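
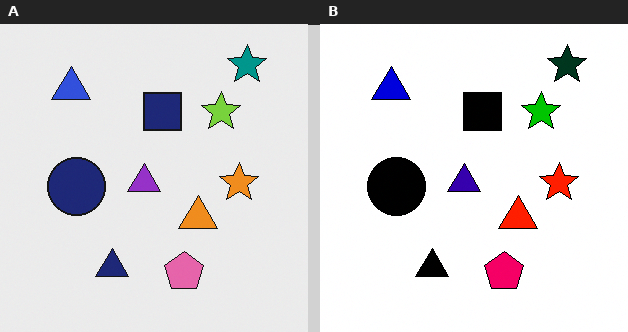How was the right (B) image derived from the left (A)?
Given much higher contrast.

Tones are pushed away from mid-grey across the whole image — a global contrast change.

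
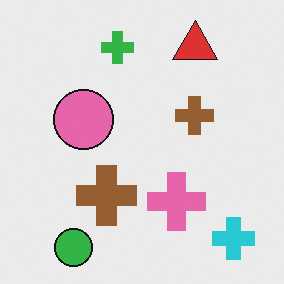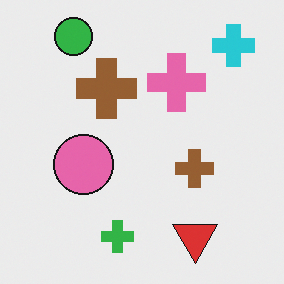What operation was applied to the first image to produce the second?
Flipped vertically (top ↔ bottom).

The green circle is in the bottom-left of the first image and the top-left of the second — shapes on opposite sides of the horizontal midline have swapped in a mirror flip.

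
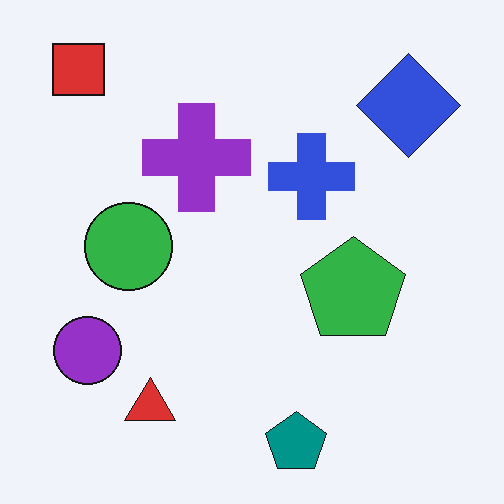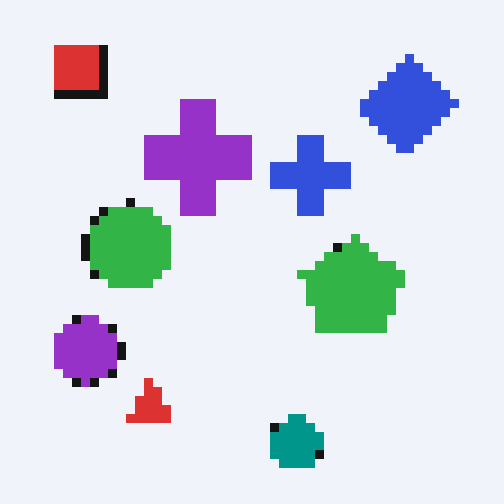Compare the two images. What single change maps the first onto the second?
The transformation is: coarsely pixelated.

Shapes are reduced to large square blocks; fine edges and outlines are lost — a downscale-then-upscale (mosaic) effect.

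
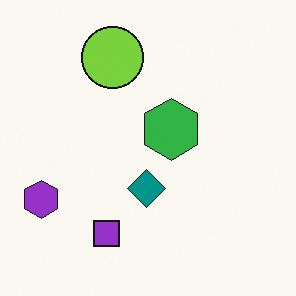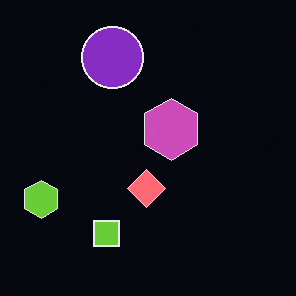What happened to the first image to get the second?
The image was color-inverted (negative).

The light background has become dark and every shape's color is its complement — a photographic negative.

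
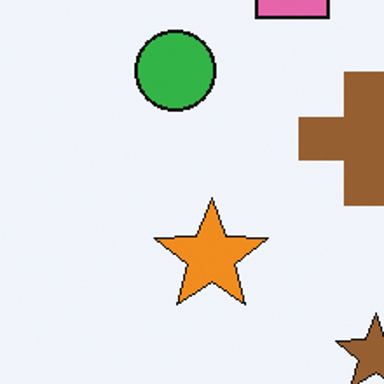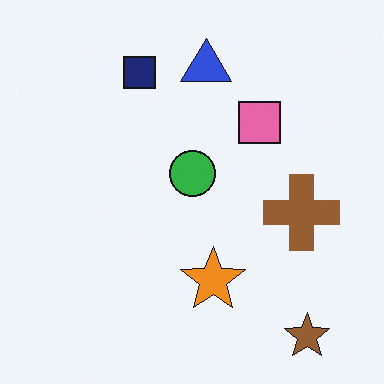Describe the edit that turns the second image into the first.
The transformation is: cropped tightly and scaled back up.

The visible shapes are larger and the field of view is narrower; shapes near the original edges may be partly or wholly outside the frame — a crop-and-rescale.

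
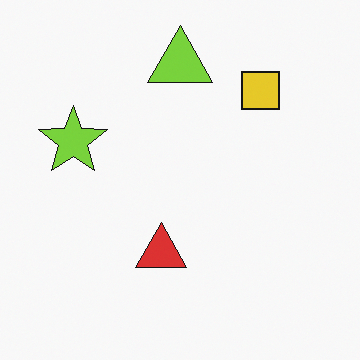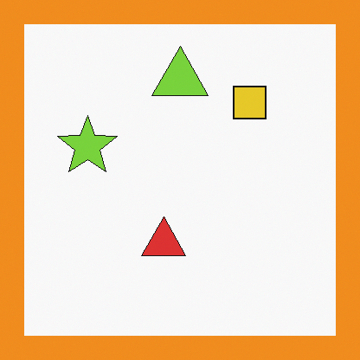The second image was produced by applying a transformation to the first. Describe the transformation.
The image was framed with a orange border.

A solid orange frame runs around the edge of the second image, with the content slightly shrunk inside it.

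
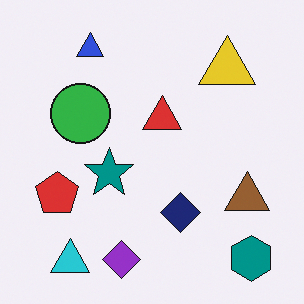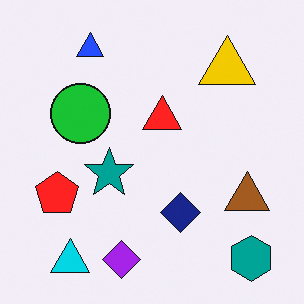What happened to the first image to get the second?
The image was slightly oversaturated.

All colors are more vivid — a global saturation change.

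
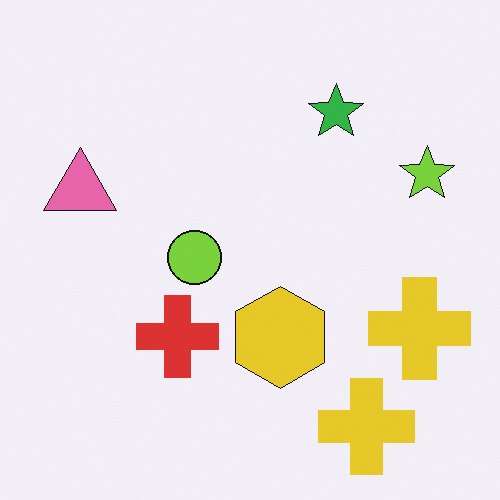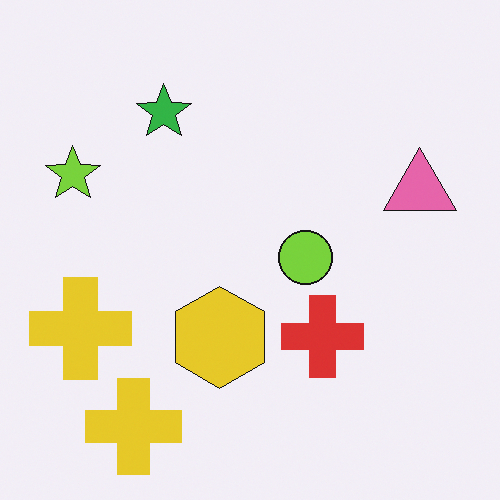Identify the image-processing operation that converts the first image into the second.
The second image is the first flipped horizontally (left ↔ right).

The lime star is in the right of the first image and the left of the second — shapes on opposite sides of the vertical midline have swapped in a mirror flip.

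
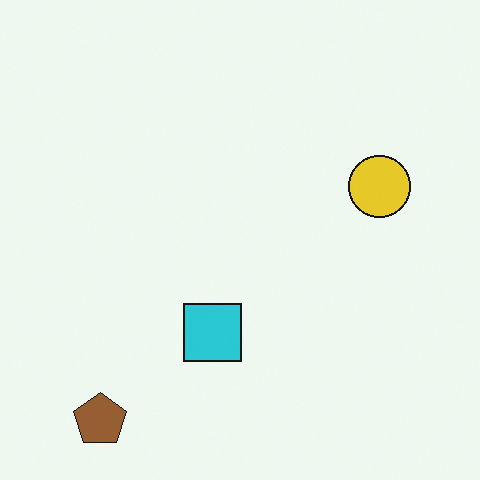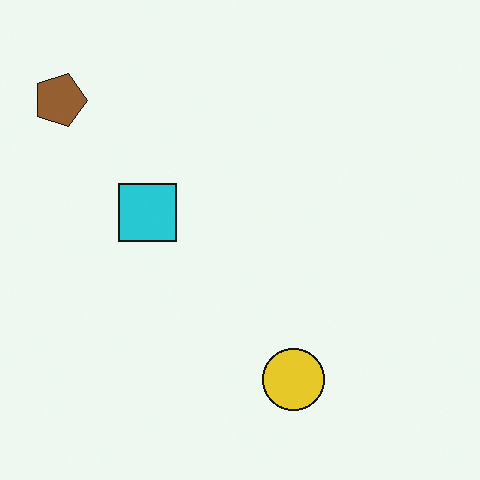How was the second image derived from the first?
The image was rotated 90° clockwise.

The brown pentagon sits in the bottom-left of the first image and the top-left of the second — consistent with a whole-image 90° clockwise rotation.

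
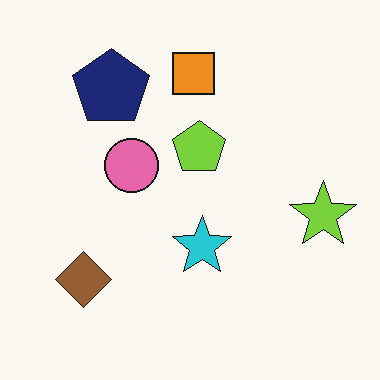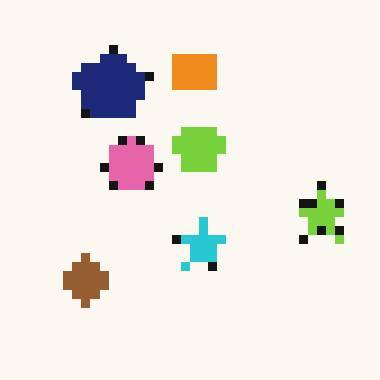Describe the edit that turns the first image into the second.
Heavily pixelated into large blocks.

Shapes are reduced to large square blocks; fine edges and outlines are lost — a downscale-then-upscale (mosaic) effect.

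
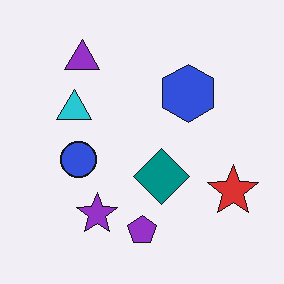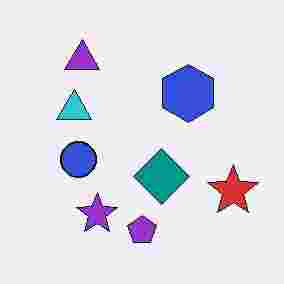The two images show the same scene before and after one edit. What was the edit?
This is the original image heavily JPEG-compressed with obvious blocking artifacts.

Blocky 8×8 compression artifacts appear around shape edges and the flat background shows ringing — characteristic JPEG degradation.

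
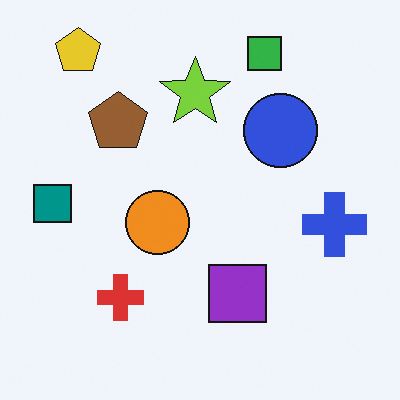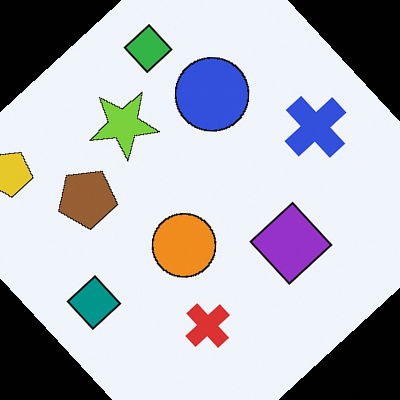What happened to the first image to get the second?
The image was rotated counter-clockwise by a large amount — several tens of degrees.

Every shape is tilted by the same angle and the image corners show triangular fill wedges — a whole-image rotation by a non-right angle.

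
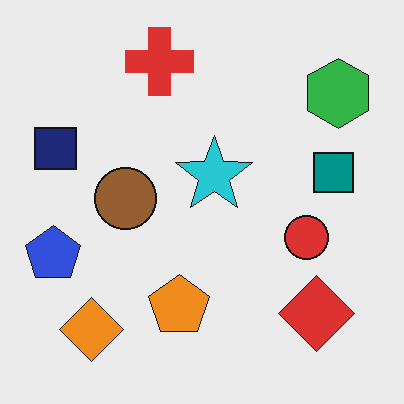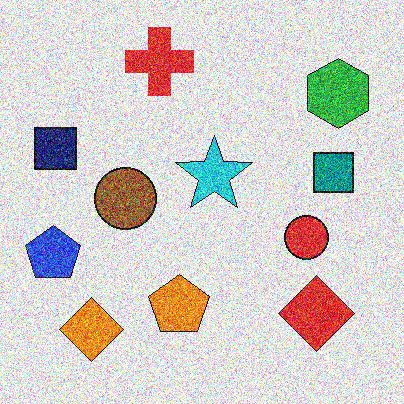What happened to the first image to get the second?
It was degraded with strong gaussian noise.

Random speckle covers the whole image, including the flat background.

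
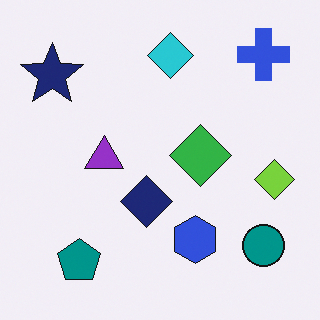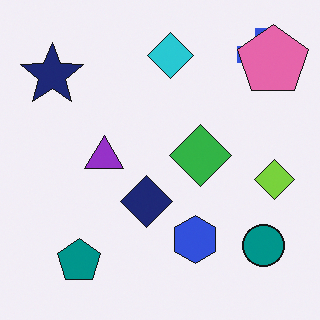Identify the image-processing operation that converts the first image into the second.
The transformation is: overlaid with an additional pink pentagon.

A pink pentagon appears in the second image that is absent from the first.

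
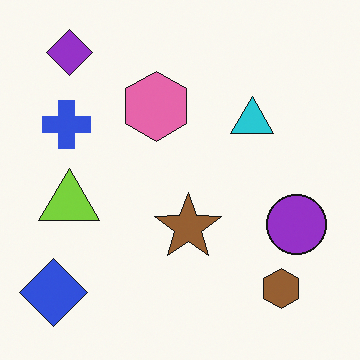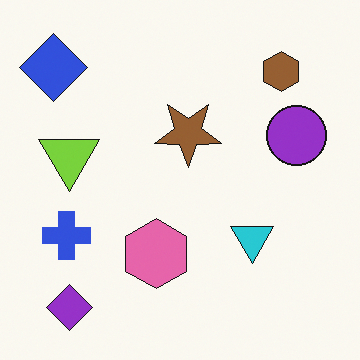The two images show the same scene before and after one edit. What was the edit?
The transformation is: flipped vertically (top ↔ bottom).

The purple diamond is in the top-left of the first image and the bottom-left of the second — shapes on opposite sides of the horizontal midline have swapped in a mirror flip.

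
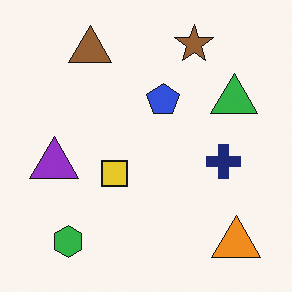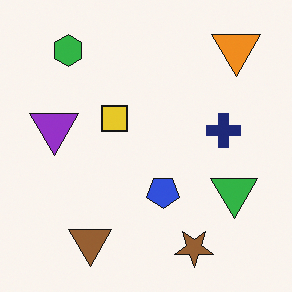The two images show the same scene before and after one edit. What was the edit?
It was flipped vertically (top ↔ bottom).

The brown star is in the top of the first image and the bottom of the second — shapes on opposite sides of the horizontal midline have swapped in a mirror flip.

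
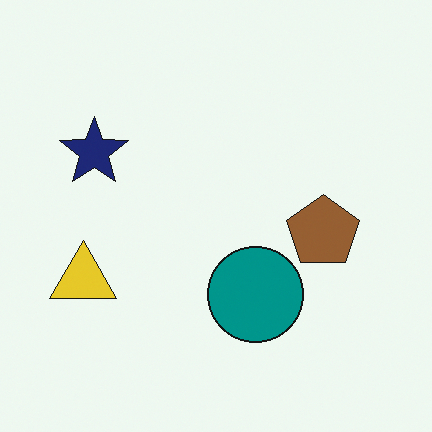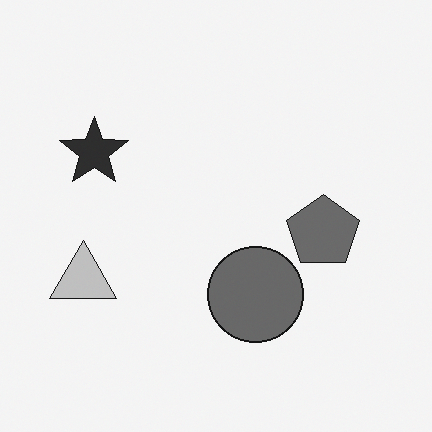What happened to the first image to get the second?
The transformation is: converted to grayscale.

All color is removed — every shape is now a shade of grey.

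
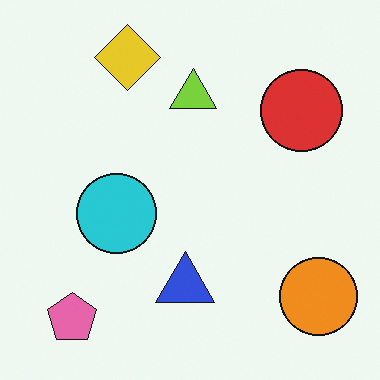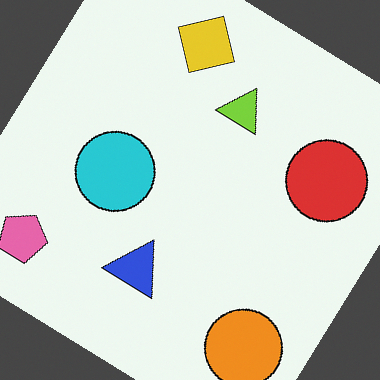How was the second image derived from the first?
This is the original image rotated clockwise by a large amount — several tens of degrees.

Every shape is tilted by the same angle and the image corners show triangular fill wedges — a whole-image rotation by a non-right angle.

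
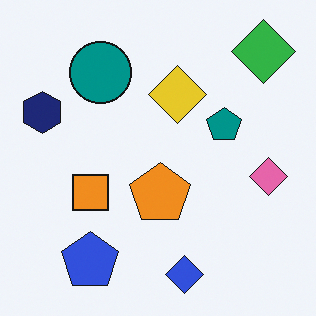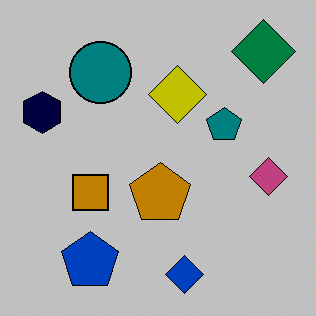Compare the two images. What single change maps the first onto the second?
The transformation is: aggressively posterized.

Each flat color has snapped to a coarser quantized level — most visibly, the near-white background has dropped to a flat grey.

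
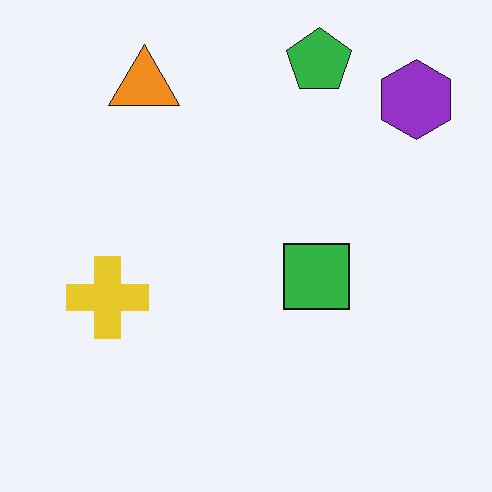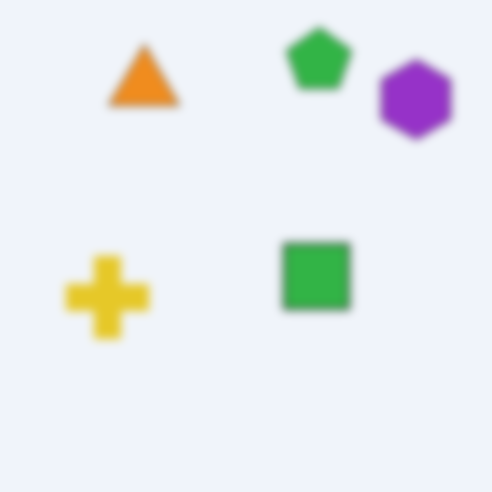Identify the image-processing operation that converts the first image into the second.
This is the original image moderately blurred.

Shape edges and outlines are uniformly softened across the whole image.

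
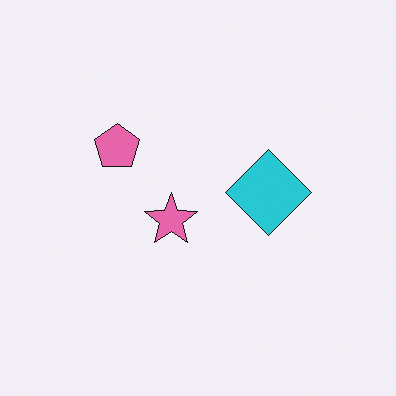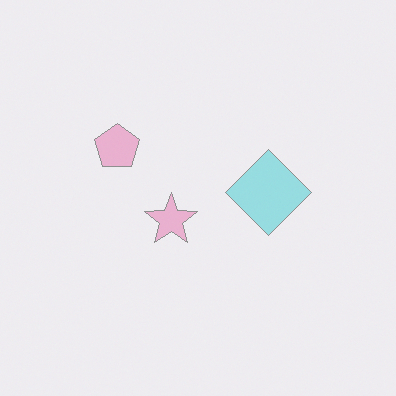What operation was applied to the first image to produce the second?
Washed out (contrast reduced).

Tones are pushed toward mid-grey across the whole image — a global contrast change.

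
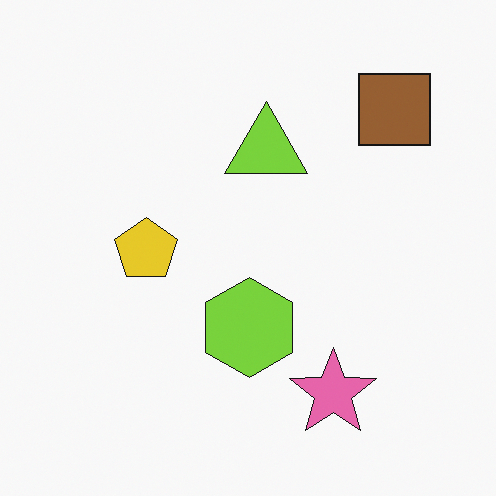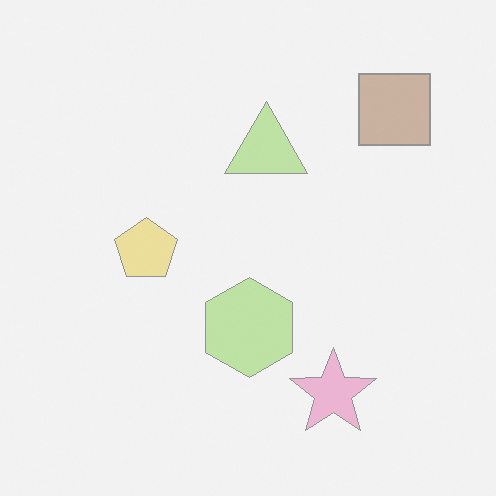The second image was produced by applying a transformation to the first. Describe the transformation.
The second image is the first washed out (contrast reduced).

Tones are pushed toward mid-grey across the whole image — a global contrast change.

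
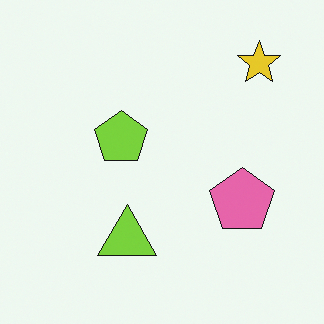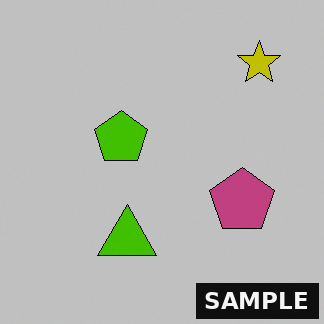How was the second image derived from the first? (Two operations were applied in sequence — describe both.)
The second image is the first heavily posterized to just a handful of flat colors, then watermarked with the text "SAMPLE" in the lower-right corner.

Each flat color has snapped to a coarser quantized level — most visibly, the near-white background has dropped to a flat grey. A dark label reading "SAMPLE" appears in the lower-right corner.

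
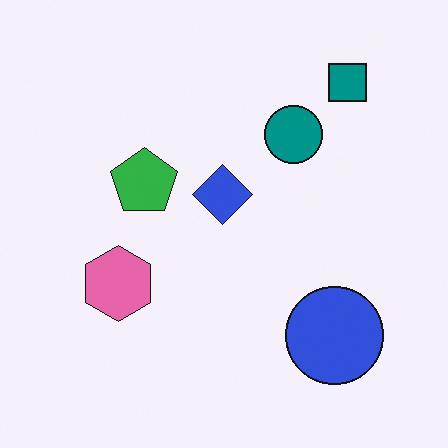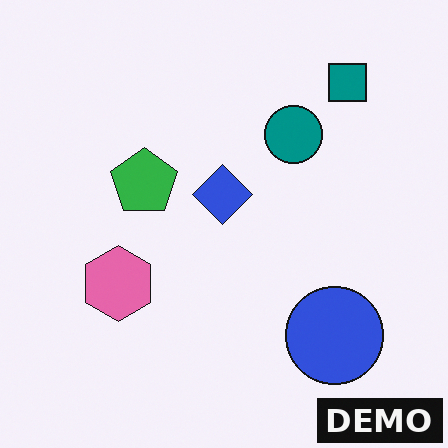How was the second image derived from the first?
This is the original image watermarked with the text "DEMO" in the lower-right corner.

A dark label reading "DEMO" appears in the lower-right corner.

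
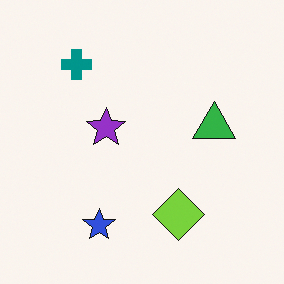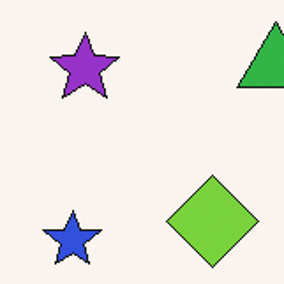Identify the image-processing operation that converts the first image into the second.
It was cropped tightly and scaled back up.

The visible shapes are larger and the field of view is narrower; shapes near the original edges may be partly or wholly outside the frame — a crop-and-rescale.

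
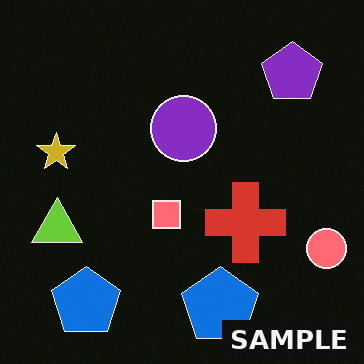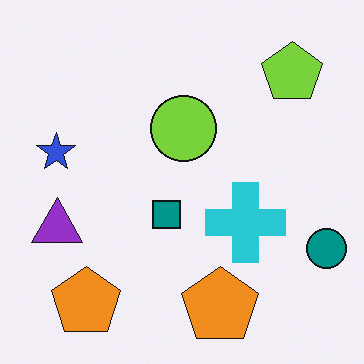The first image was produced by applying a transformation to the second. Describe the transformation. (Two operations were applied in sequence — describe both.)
The image was color-inverted (negative), then watermarked with the text "SAMPLE" in the lower-right corner.

The light background has become dark and every shape's color is its complement — a photographic negative. A dark label reading "SAMPLE" appears in the lower-right corner.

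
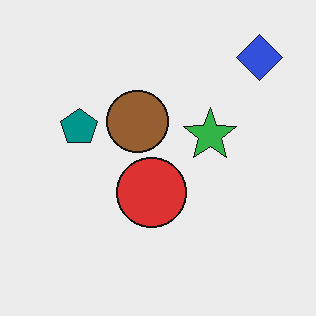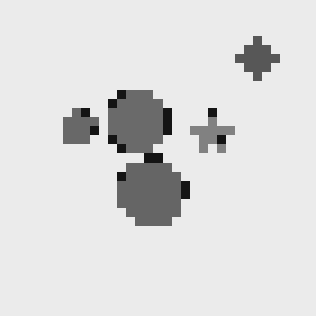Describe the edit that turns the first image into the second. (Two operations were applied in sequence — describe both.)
It was converted to grayscale, then heavily pixelated into large blocks.

All color is removed — every shape is now a shade of grey. Shapes are reduced to large square blocks; fine edges and outlines are lost — a downscale-then-upscale (mosaic) effect.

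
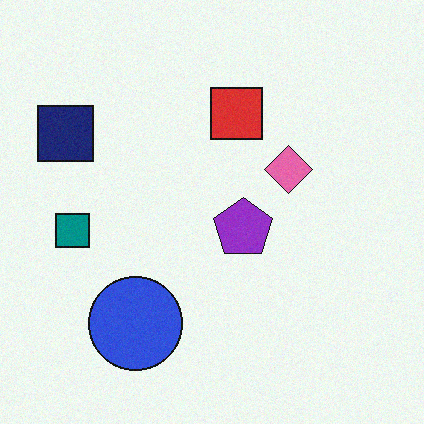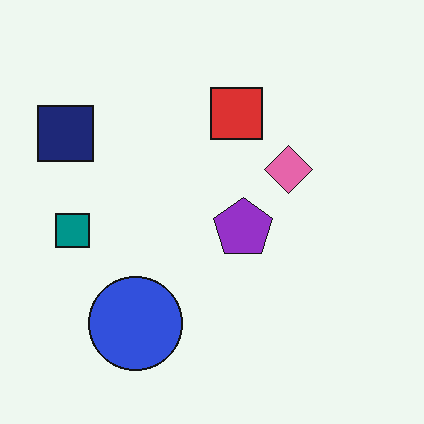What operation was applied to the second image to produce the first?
The transformation is: degraded with light additive noise.

Random speckle covers the whole image, including the flat background.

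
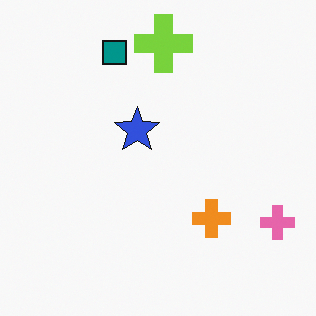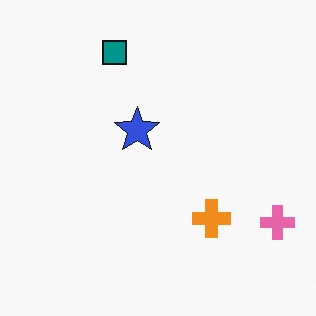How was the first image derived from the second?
The transformation is: overlaid with an additional lime cross.

A lime cross appears in the first image that is absent from the second.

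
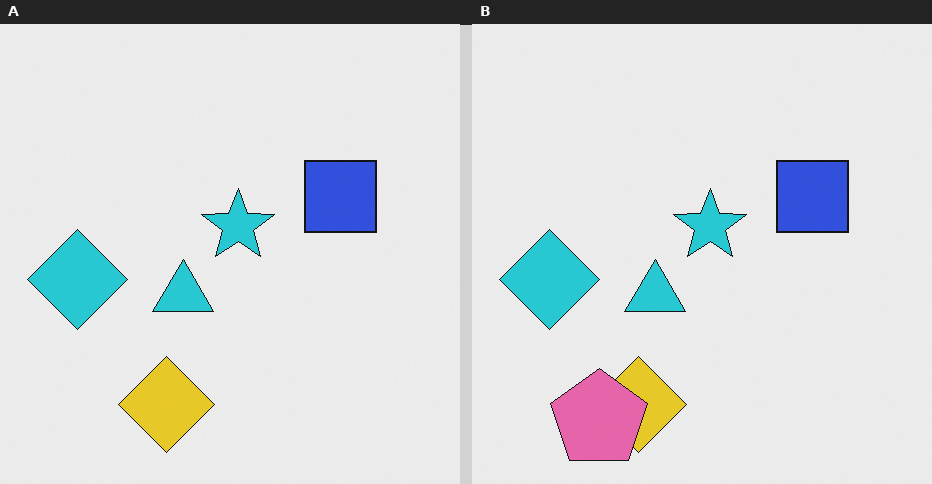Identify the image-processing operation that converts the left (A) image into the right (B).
It was overlaid with an additional pink pentagon.

A pink pentagon appears in the right (B) image that is absent from the left (A).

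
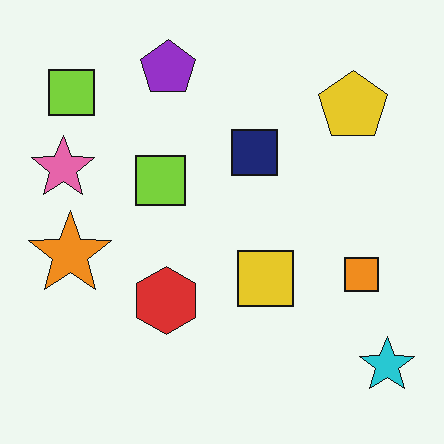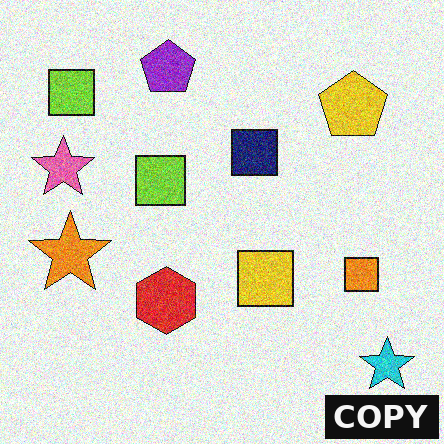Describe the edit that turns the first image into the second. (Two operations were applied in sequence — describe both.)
The transformation is: degraded with moderate additive noise, then watermarked with the text "COPY" in the lower-right corner.

Random speckle covers the whole image, including the flat background. A dark label reading "COPY" appears in the lower-right corner.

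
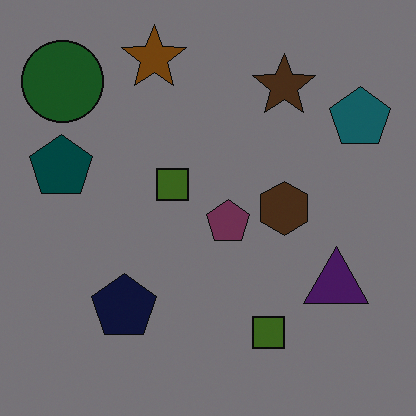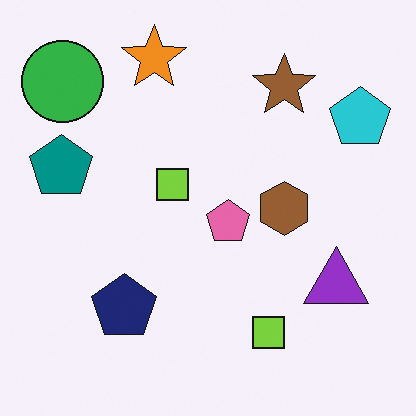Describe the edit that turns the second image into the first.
The transformation is: substantially darkened.

Every pixel — background and shapes alike — is uniformly darkened.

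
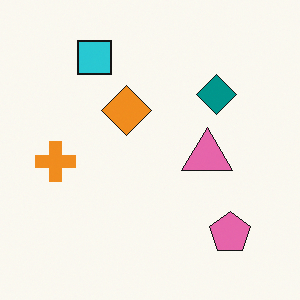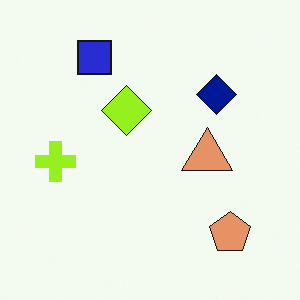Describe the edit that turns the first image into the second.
It was hue-shifted by a small amount.

Every shape's color has rotated by the same amount around the hue wheel — a uniform hue shift.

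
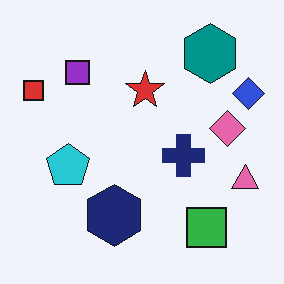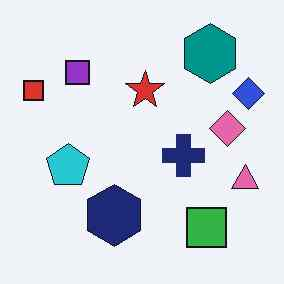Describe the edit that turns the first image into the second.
Given moderate JPEG compression.

Blocky 8×8 compression artifacts appear around shape edges and the flat background shows ringing — characteristic JPEG degradation.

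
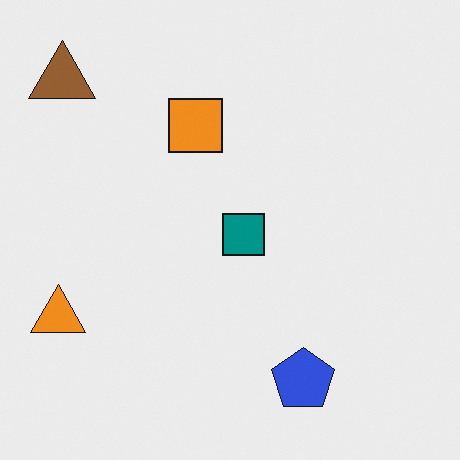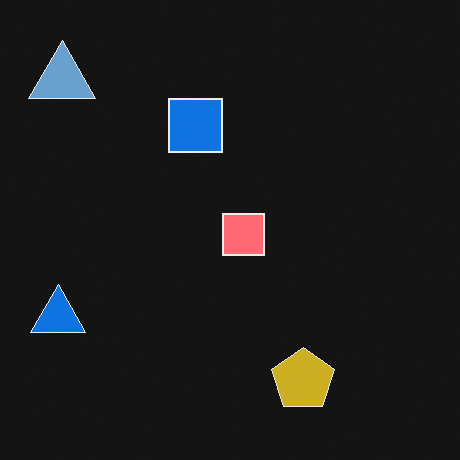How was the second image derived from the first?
This is the original image color-inverted (negative).

The light background has become dark and every shape's color is its complement — a photographic negative.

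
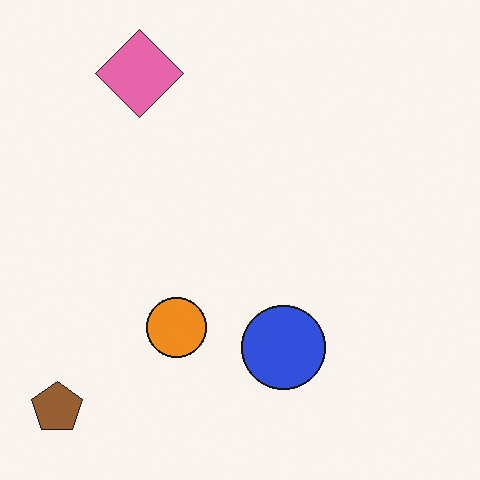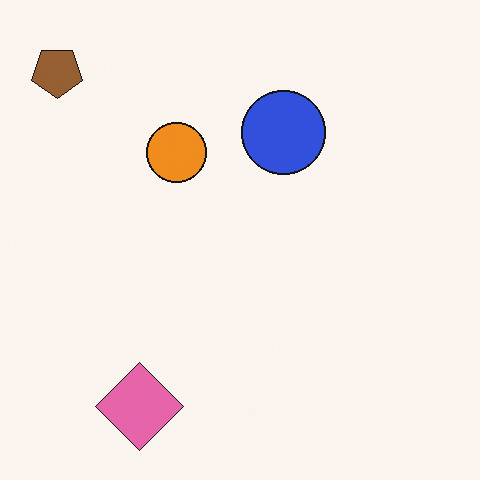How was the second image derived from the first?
The second image is the first flipped vertically (top ↔ bottom).

The brown pentagon is in the bottom-left of the first image and the top-left of the second — shapes on opposite sides of the horizontal midline have swapped in a mirror flip.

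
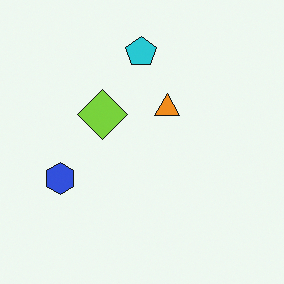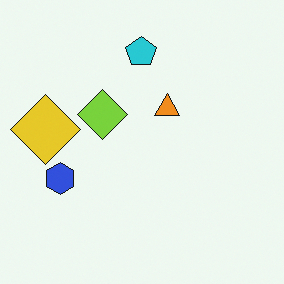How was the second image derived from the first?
The image was overlaid with an additional yellow diamond.

A yellow diamond appears in the second image that is absent from the first.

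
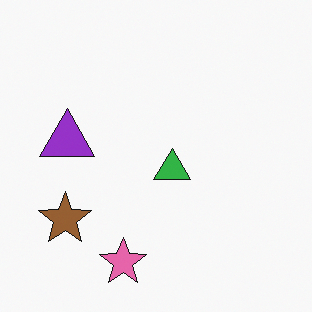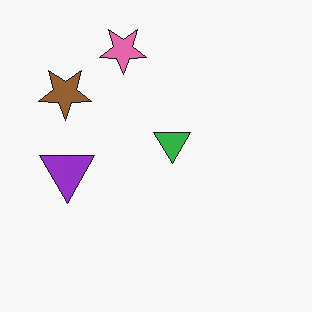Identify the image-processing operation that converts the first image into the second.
The transformation is: flipped vertically (top ↔ bottom).

The pink star is in the bottom of the first image and the top of the second — shapes on opposite sides of the horizontal midline have swapped in a mirror flip.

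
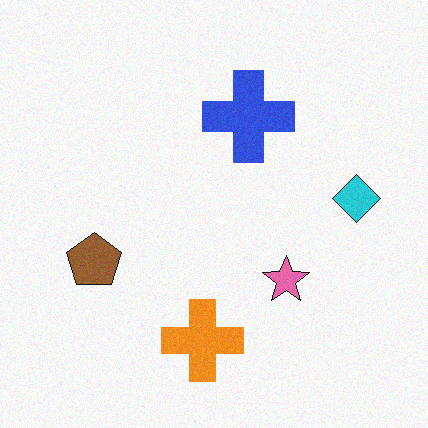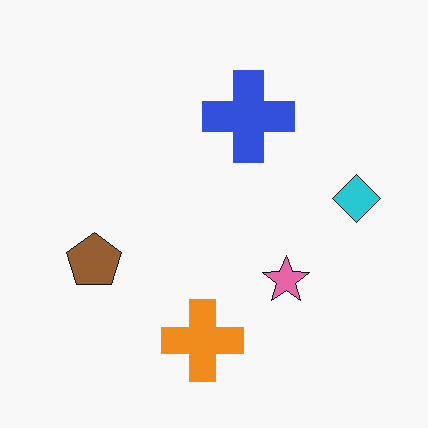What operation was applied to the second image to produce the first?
This is the original image degraded with light additive noise.

Random speckle covers the whole image, including the flat background.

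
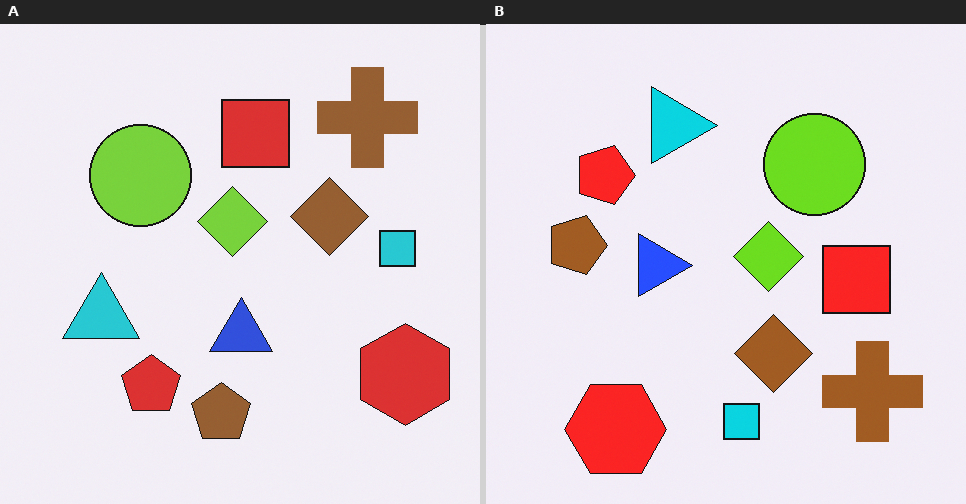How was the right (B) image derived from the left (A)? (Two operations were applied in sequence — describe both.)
This is the original image slightly oversaturated, then rotated 90° clockwise.

All colors are more vivid — a global saturation change. The red hexagon sits in the bottom-right of the left (A) image and the bottom-left of the right (B) — consistent with a whole-image 90° clockwise rotation.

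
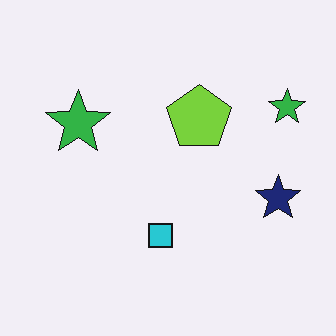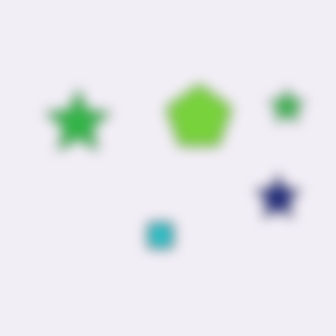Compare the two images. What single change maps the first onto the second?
The transformation is: heavily blurred.

Shape edges and outlines are uniformly softened across the whole image.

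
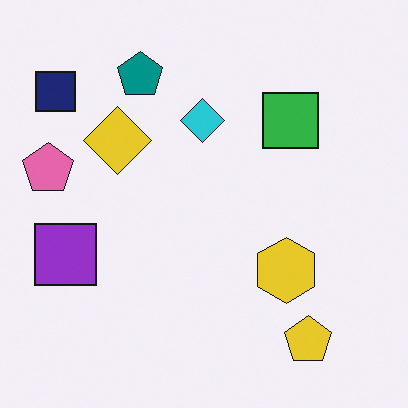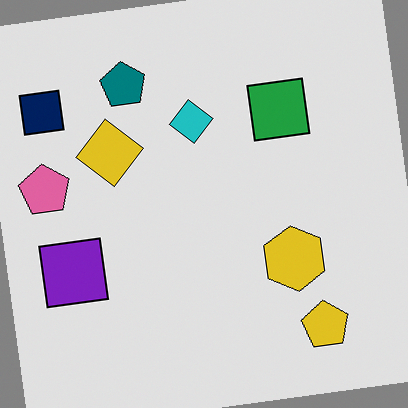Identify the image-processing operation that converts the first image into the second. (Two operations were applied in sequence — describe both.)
It was posterized to a reduced palette, then rotated counter-clockwise by a small amount.

Each flat color has snapped to a coarser quantized level — most visibly, the near-white background has dropped to a flat grey. Every shape is tilted by the same angle and the image corners show triangular fill wedges — a whole-image rotation by a non-right angle.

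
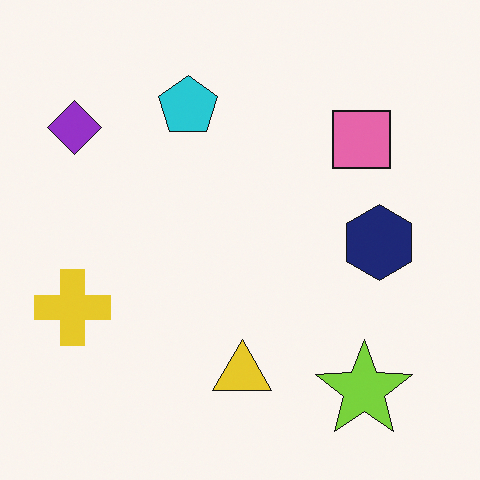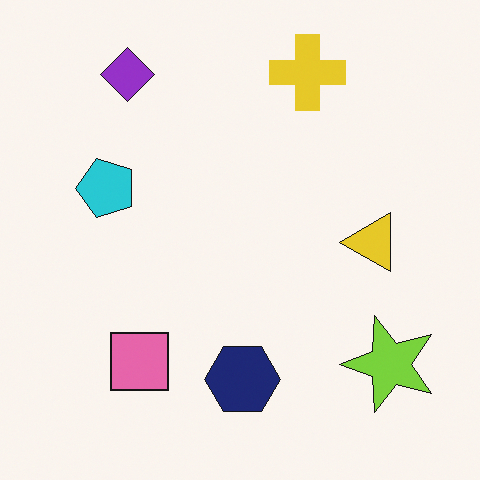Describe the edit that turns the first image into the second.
This is the original image transposed (reflected across the top-left ↔ bottom-right diagonal).

Shapes have swapped their row and column positions — what was in the top-right is now in the bottom-left — a diagonal reflection.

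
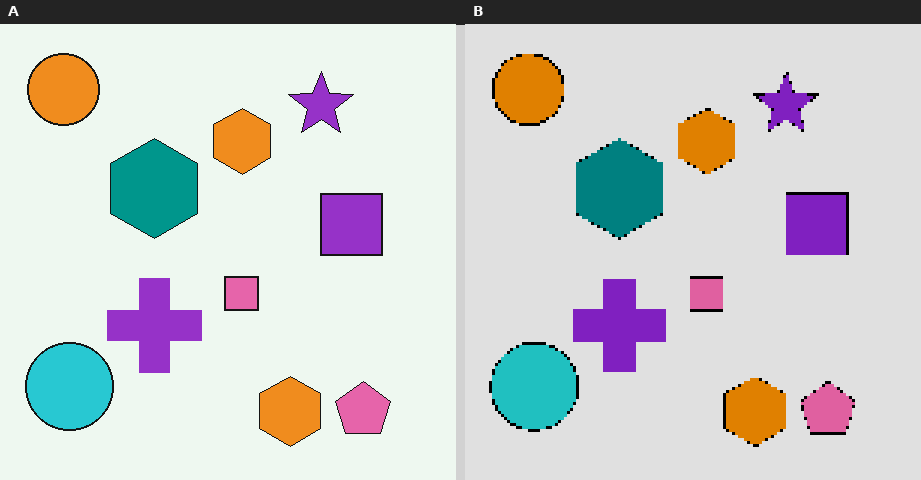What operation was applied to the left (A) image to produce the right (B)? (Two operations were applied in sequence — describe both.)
The right (B) image is the left (A) mildly pixelated, then posterized to a reduced palette.

Shapes are reduced to large square blocks; fine edges and outlines are lost — a downscale-then-upscale (mosaic) effect. Each flat color has snapped to a coarser quantized level — most visibly, the near-white background has dropped to a flat grey.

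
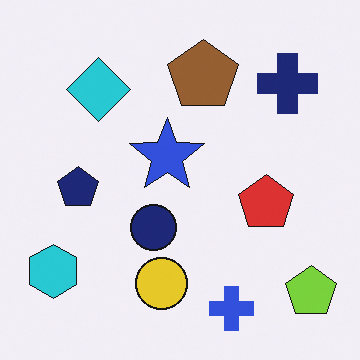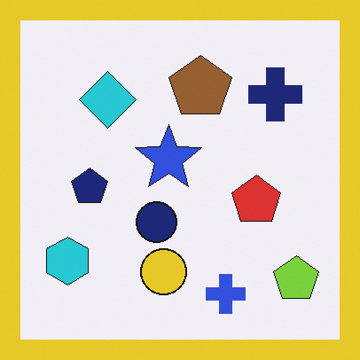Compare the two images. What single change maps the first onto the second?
Framed with a yellow border.

A solid yellow frame runs around the edge of the second image, with the content slightly shrunk inside it.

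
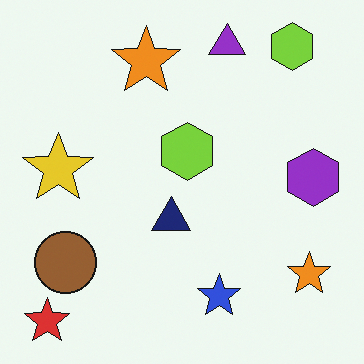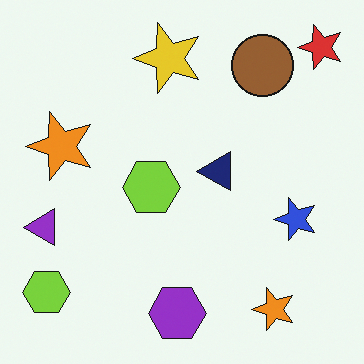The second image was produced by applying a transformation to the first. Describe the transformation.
Transposed (reflected across the top-left ↔ bottom-right diagonal).

Shapes have swapped their row and column positions — what was in the top-right is now in the bottom-left — a diagonal reflection.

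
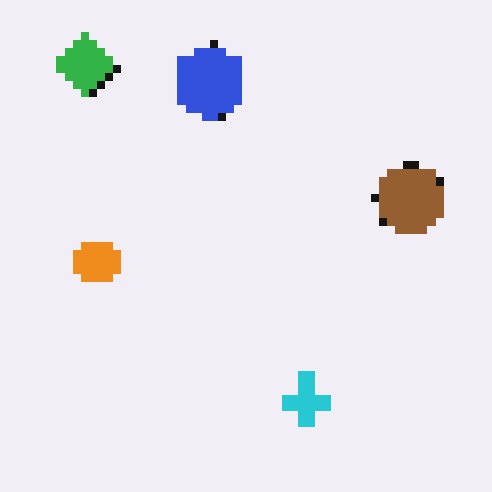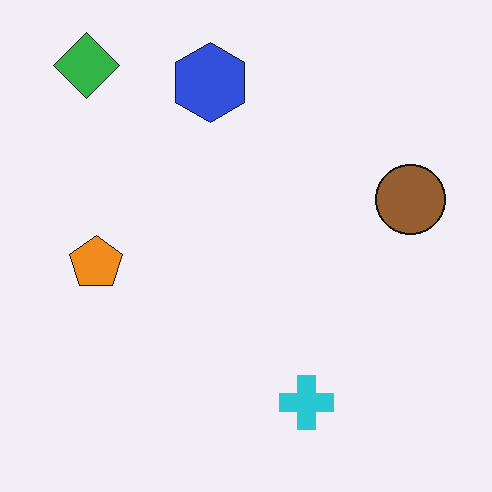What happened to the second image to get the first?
The transformation is: moderately pixelated.

Shapes are reduced to large square blocks; fine edges and outlines are lost — a downscale-then-upscale (mosaic) effect.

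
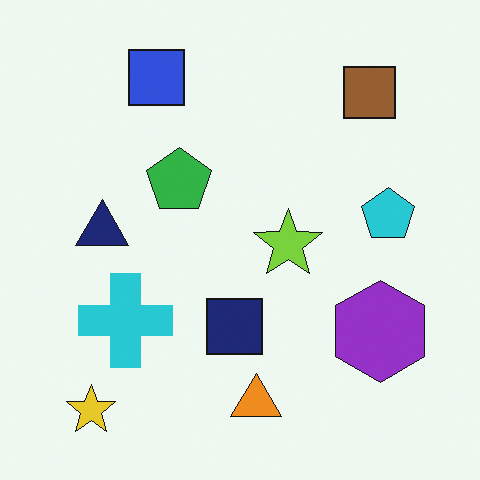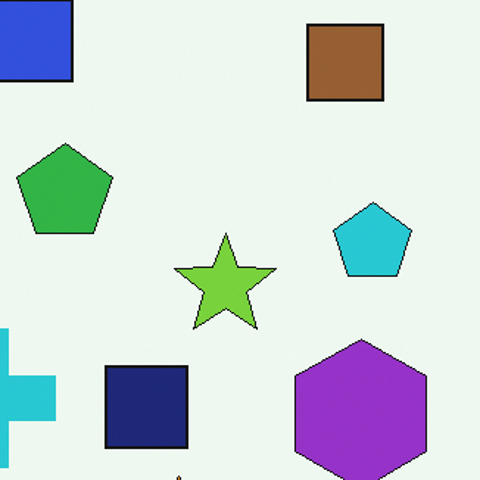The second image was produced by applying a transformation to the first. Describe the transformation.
The second image is the first cropped to a modestly smaller region and rescaled.

The visible shapes are larger and the field of view is narrower; shapes near the original edges may be partly or wholly outside the frame — a crop-and-rescale.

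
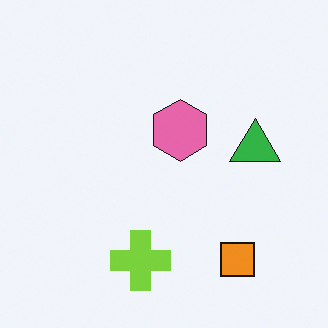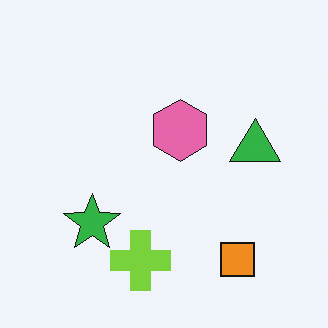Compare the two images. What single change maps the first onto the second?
This is the original image overlaid with an additional green star.

A green star appears in the second image that is absent from the first.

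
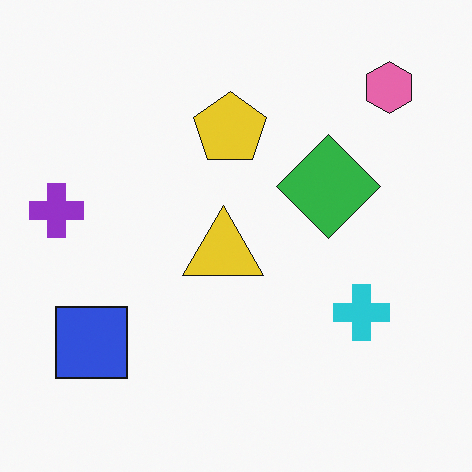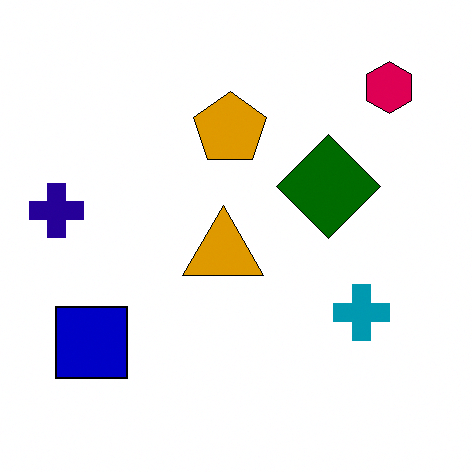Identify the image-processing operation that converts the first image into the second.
The second image is the first given much higher contrast.

Tones are pushed away from mid-grey across the whole image — a global contrast change.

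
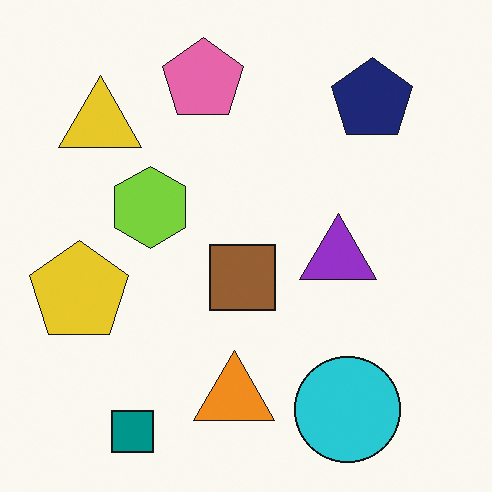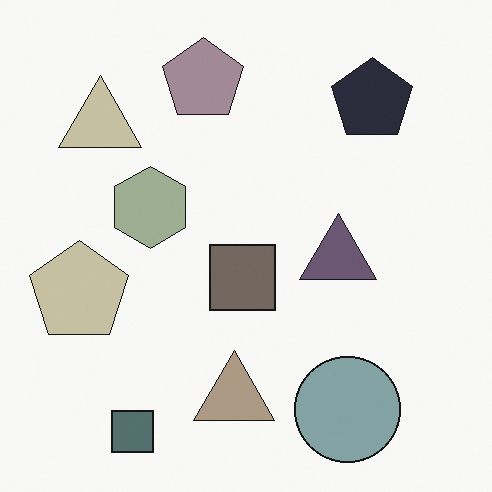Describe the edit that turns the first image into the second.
The transformation is: heavily desaturated.

All colors are more muted and greyish — a global saturation change.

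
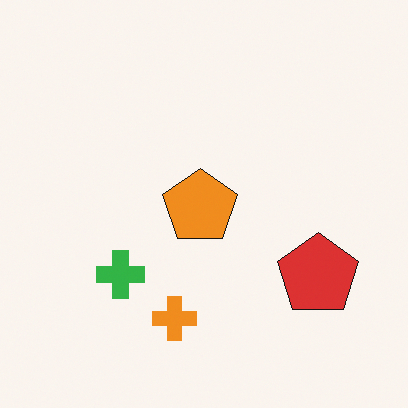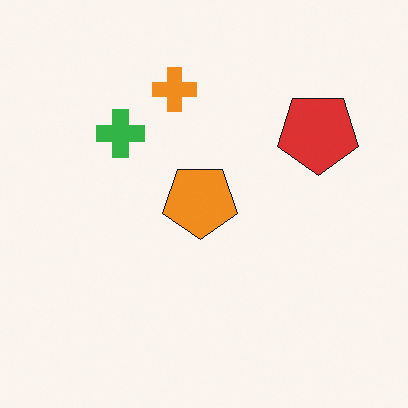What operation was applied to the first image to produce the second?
The transformation is: flipped vertically (top ↔ bottom).

The orange cross is in the bottom of the first image and the top of the second — shapes on opposite sides of the horizontal midline have swapped in a mirror flip.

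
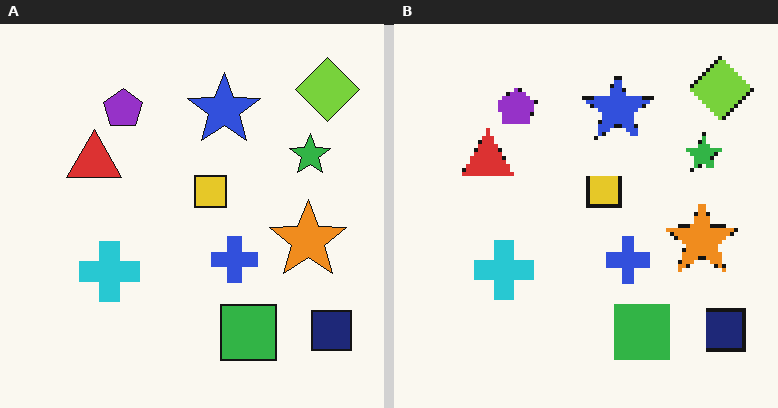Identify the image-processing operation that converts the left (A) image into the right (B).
The right (B) image is the left (A) lightly pixelated (a mild mosaic effect).

Shapes are reduced to large square blocks; fine edges and outlines are lost — a downscale-then-upscale (mosaic) effect.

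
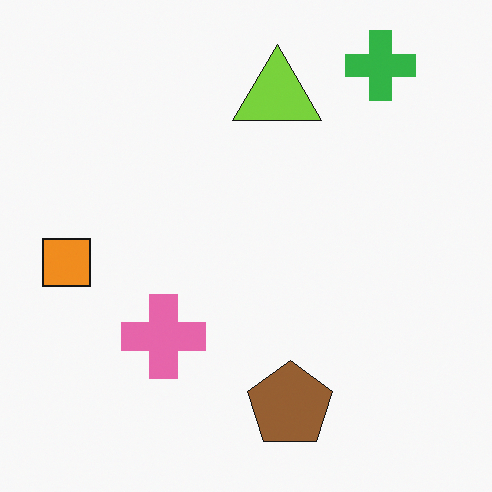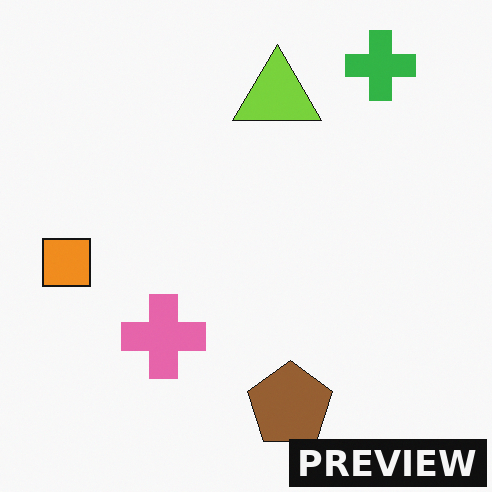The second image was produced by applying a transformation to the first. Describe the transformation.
The image was watermarked with the text "PREVIEW" in the lower-right corner.

A dark label reading "PREVIEW" appears in the lower-right corner.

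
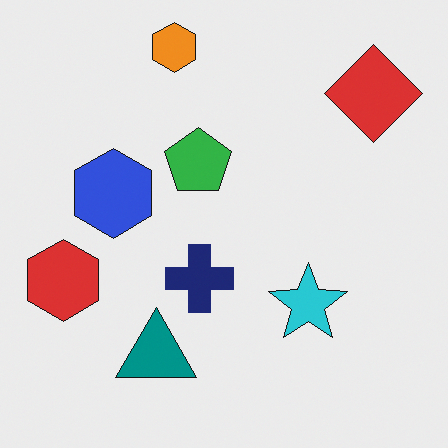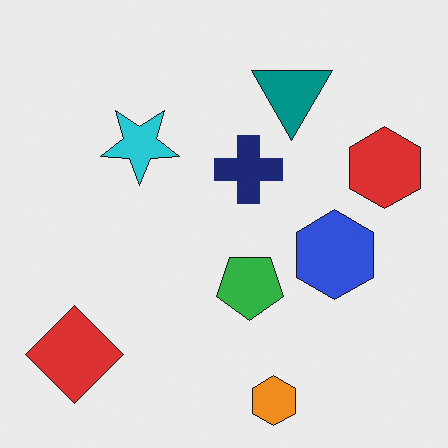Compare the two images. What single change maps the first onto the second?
This is the original image rotated 180°.

The red diamond sits in the top-right of the first image and the bottom-left of the second — consistent with a whole-image 180° rotation.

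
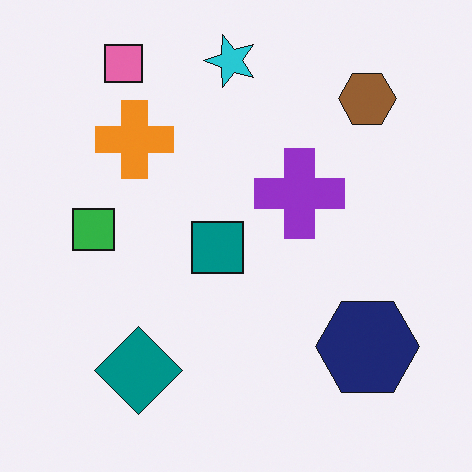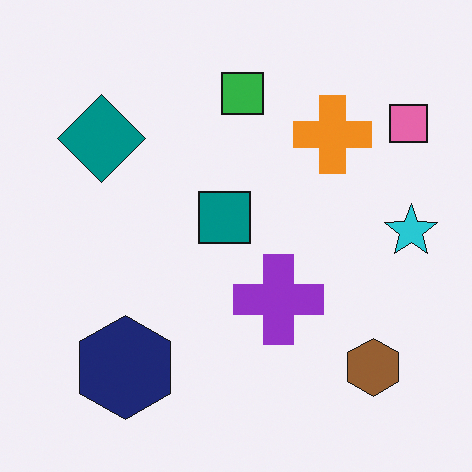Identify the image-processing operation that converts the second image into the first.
This is the original image rotated 90° counter-clockwise.

The pink square sits in the top-right of the second image and the top-left of the first — consistent with a whole-image 90° counter-clockwise rotation.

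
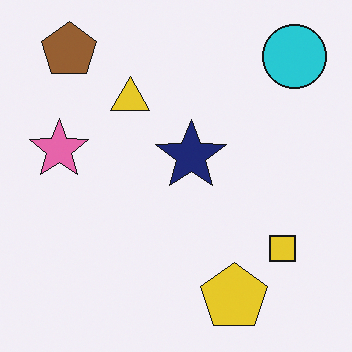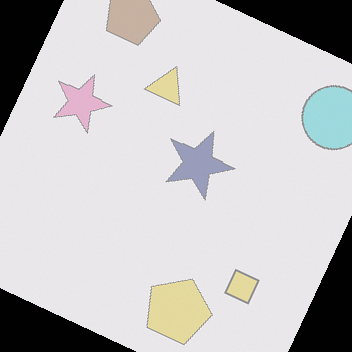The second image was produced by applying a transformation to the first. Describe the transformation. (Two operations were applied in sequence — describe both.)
This is the original image given much lower contrast, then rotated clockwise by a clearly visible amount.

Tones are pushed toward mid-grey across the whole image — a global contrast change. Every shape is tilted by the same angle and the image corners show triangular fill wedges — a whole-image rotation by a non-right angle.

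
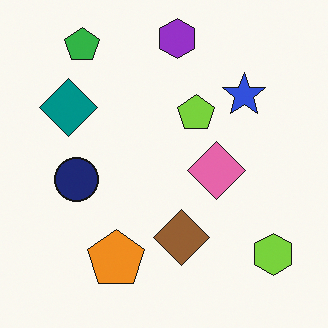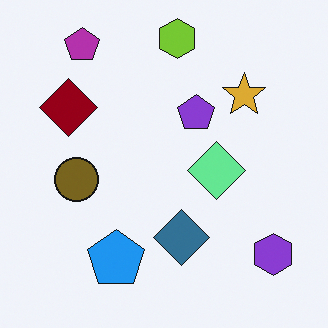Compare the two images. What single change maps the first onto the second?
The image was hue-shifted through roughly half the color wheel.

Every shape's color has rotated by the same amount around the hue wheel — a uniform hue shift.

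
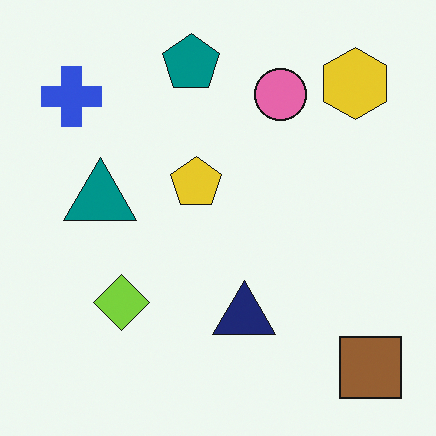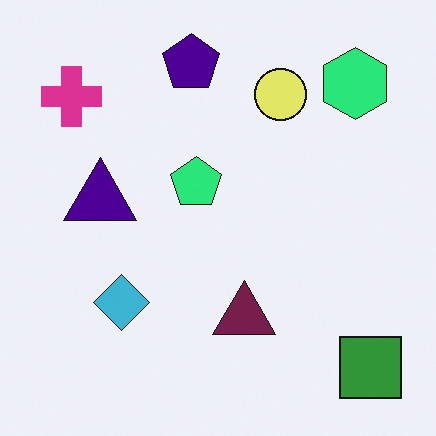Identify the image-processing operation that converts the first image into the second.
The second image is the first hue-shifted through roughly a third of the color wheel.

Every shape's color has rotated by the same amount around the hue wheel — a uniform hue shift.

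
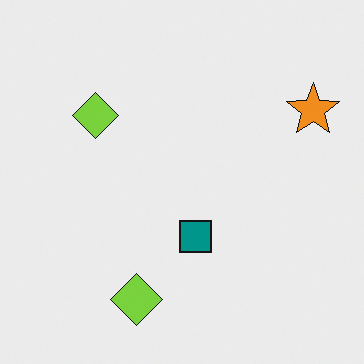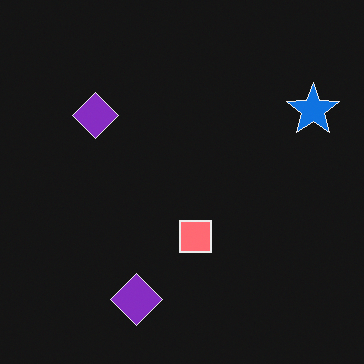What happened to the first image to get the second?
The image was color-inverted (negative).

The light background has become dark and every shape's color is its complement — a photographic negative.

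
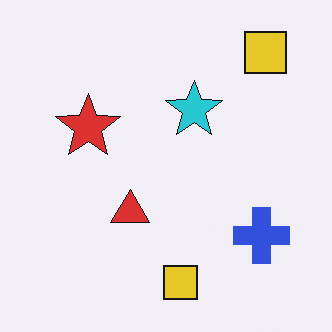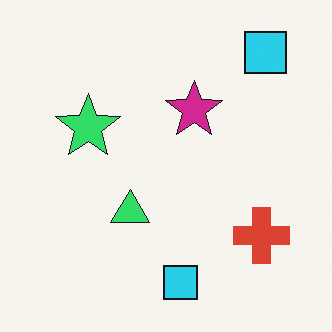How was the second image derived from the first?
It was hue-shifted through roughly a third of the color wheel.

Every shape's color has rotated by the same amount around the hue wheel — a uniform hue shift.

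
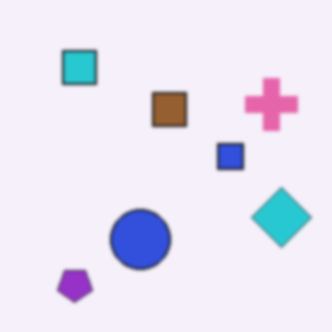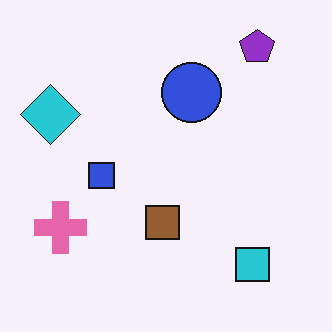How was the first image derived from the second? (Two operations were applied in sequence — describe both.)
This is the original image lightly blurred, then rotated 180°.

Shape edges and outlines are uniformly softened across the whole image. The purple pentagon sits in the top-right of the second image and the bottom-left of the first — consistent with a whole-image 180° rotation.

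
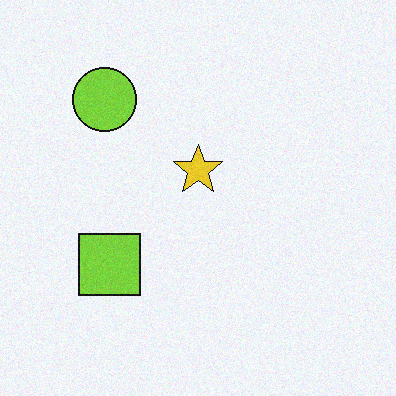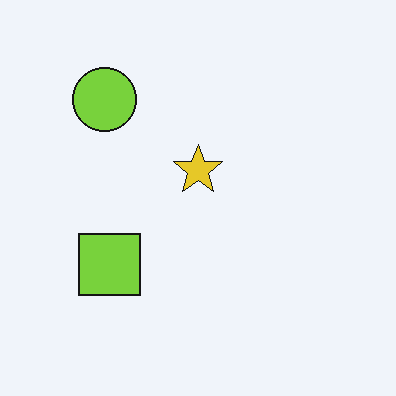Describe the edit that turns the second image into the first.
It was degraded with subtle gaussian noise.

Random speckle covers the whole image, including the flat background.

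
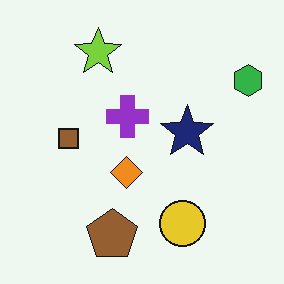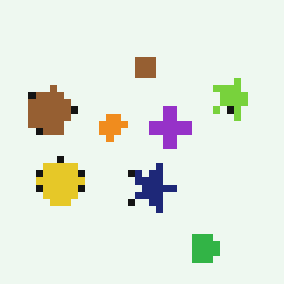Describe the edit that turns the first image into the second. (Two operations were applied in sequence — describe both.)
Rotated 90° clockwise, then pixelated into visible square blocks.

The green hexagon sits in the top-right of the first image and the bottom-right of the second — consistent with a whole-image 90° clockwise rotation. Shapes are reduced to large square blocks; fine edges and outlines are lost — a downscale-then-upscale (mosaic) effect.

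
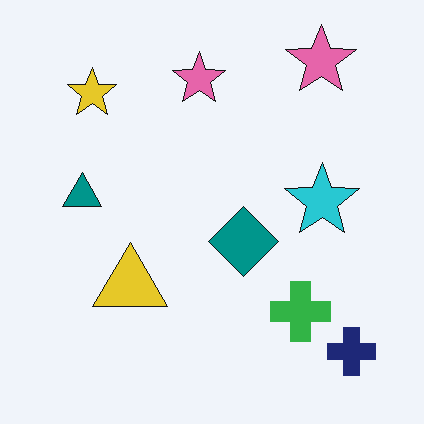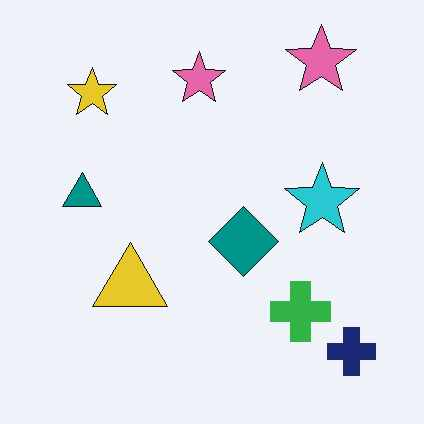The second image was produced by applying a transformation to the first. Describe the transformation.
The second image is the first JPEG-compressed with visible artifacts.

Blocky 8×8 compression artifacts appear around shape edges and the flat background shows ringing — characteristic JPEG degradation.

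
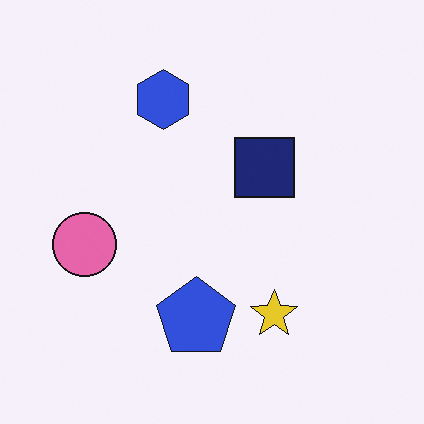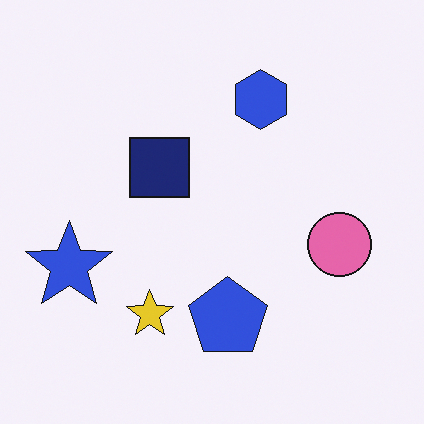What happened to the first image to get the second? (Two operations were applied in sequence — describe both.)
The image was flipped horizontally (left ↔ right), then overlaid with an additional blue star.

The pink circle is in the left of the first image and the right of the second — shapes on opposite sides of the vertical midline have swapped in a mirror flip. A blue star appears in the second image that is absent from the first.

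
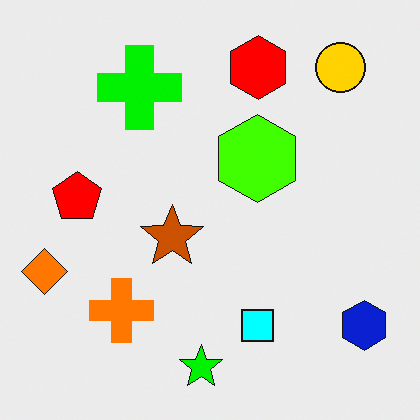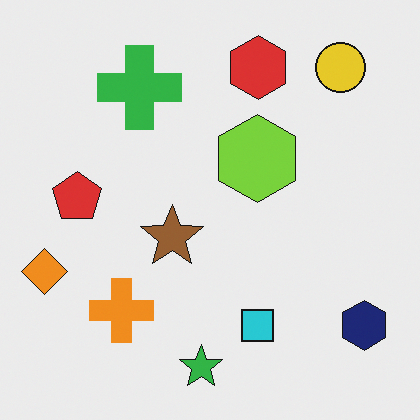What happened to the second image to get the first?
Made much more vivid (saturation change).

All colors are more vivid — a global saturation change.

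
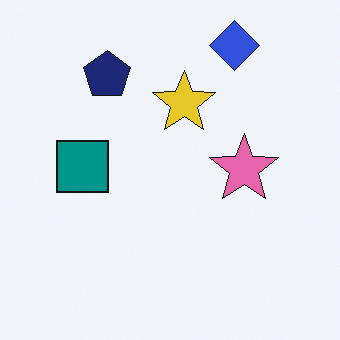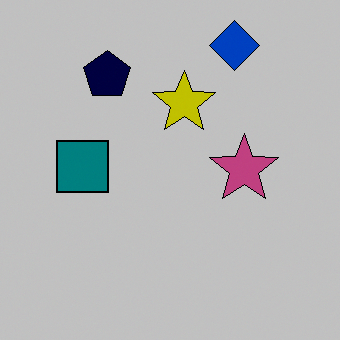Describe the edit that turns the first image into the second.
Aggressively posterized.

Each flat color has snapped to a coarser quantized level — most visibly, the near-white background has dropped to a flat grey.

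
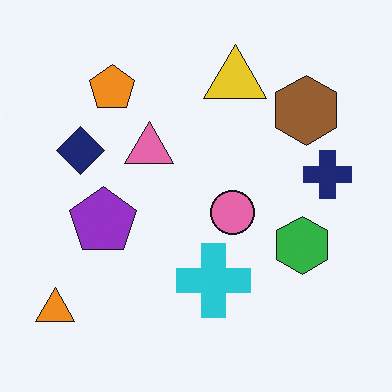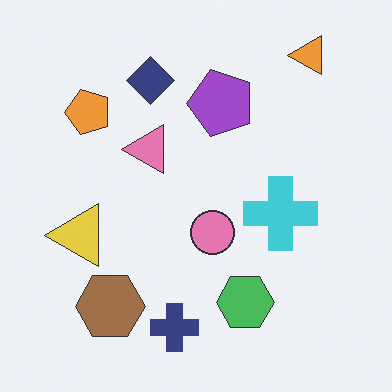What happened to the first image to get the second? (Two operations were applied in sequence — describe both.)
This is the original image given slightly reduced contrast, then transposed (reflected across the top-left ↔ bottom-right diagonal).

Tones are pushed toward mid-grey across the whole image — a global contrast change. Shapes have swapped their row and column positions — what was in the top-right is now in the bottom-left — a diagonal reflection.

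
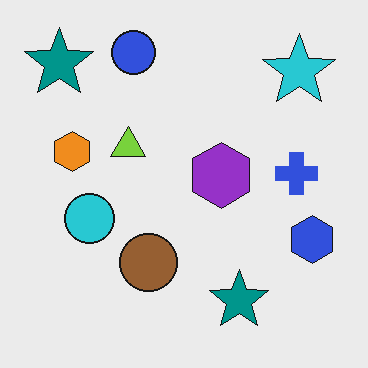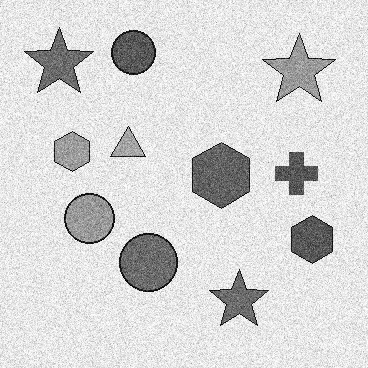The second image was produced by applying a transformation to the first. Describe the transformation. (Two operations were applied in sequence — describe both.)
It was degraded with moderate additive noise, then converted to grayscale.

Random speckle covers the whole image, including the flat background. All color is removed — every shape is now a shade of grey.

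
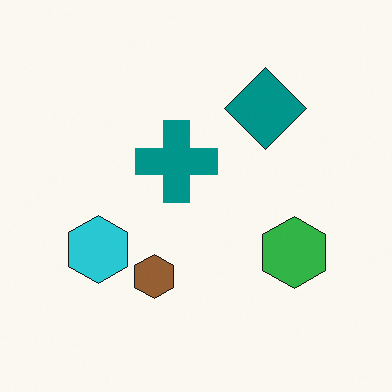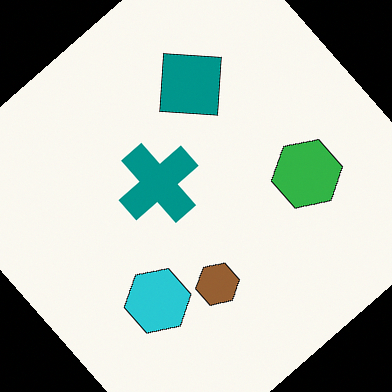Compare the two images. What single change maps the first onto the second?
It was rotated counter-clockwise by a large amount — several tens of degrees.

Every shape is tilted by the same angle and the image corners show triangular fill wedges — a whole-image rotation by a non-right angle.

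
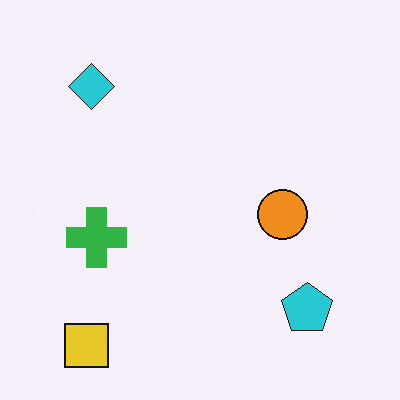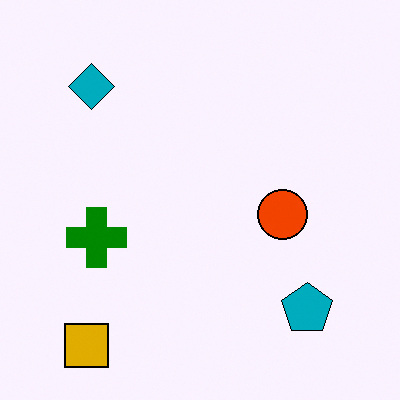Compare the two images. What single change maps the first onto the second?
This is the original image given much higher contrast.

Tones are pushed away from mid-grey across the whole image — a global contrast change.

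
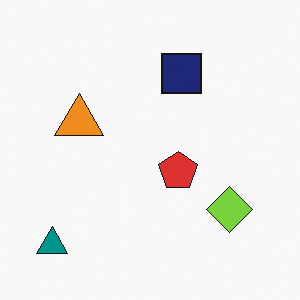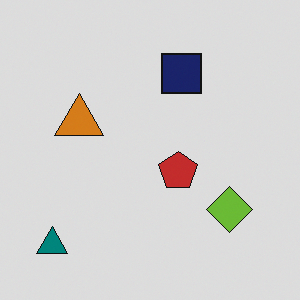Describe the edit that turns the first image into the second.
This is the original image slightly darkened.

Every pixel — background and shapes alike — is uniformly darkened.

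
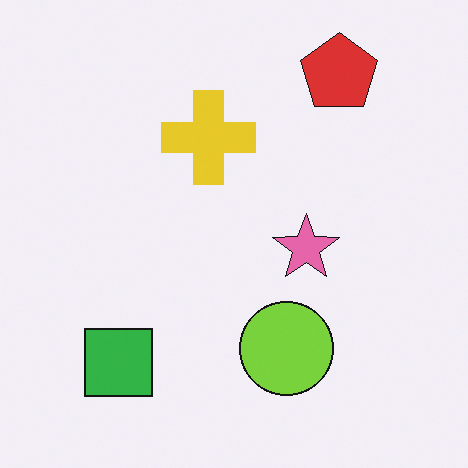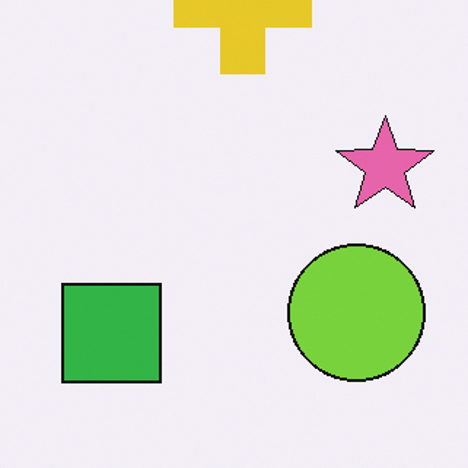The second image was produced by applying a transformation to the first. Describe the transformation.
It was cropped to a modestly smaller region and rescaled.

The visible shapes are larger and the field of view is narrower; shapes near the original edges may be partly or wholly outside the frame — a crop-and-rescale.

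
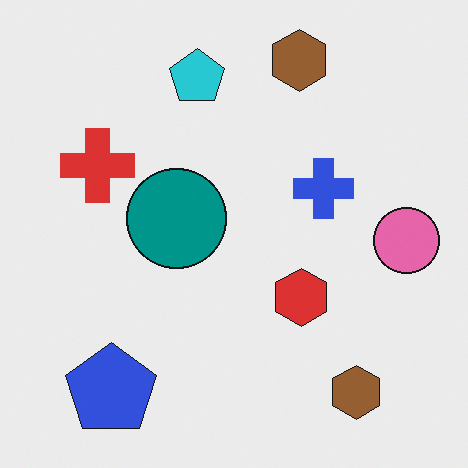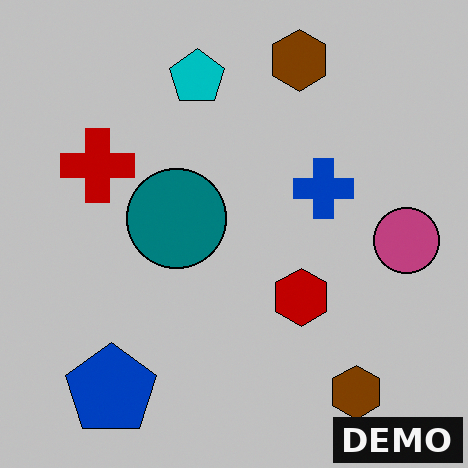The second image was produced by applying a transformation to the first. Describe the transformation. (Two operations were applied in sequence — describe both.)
This is the original image heavily posterized to just a handful of flat colors, then watermarked with the text "DEMO" in the lower-right corner.

Each flat color has snapped to a coarser quantized level — most visibly, the near-white background has dropped to a flat grey. A dark label reading "DEMO" appears in the lower-right corner.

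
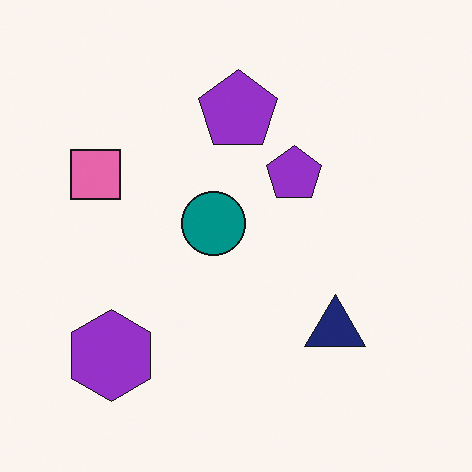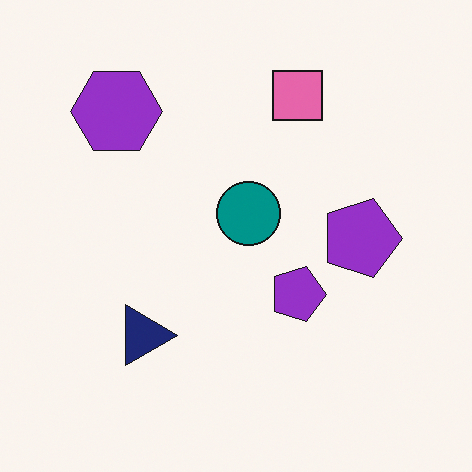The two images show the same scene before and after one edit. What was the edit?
It was rotated 90° clockwise.

The purple hexagon sits in the bottom-left of the first image and the top-left of the second — consistent with a whole-image 90° clockwise rotation.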